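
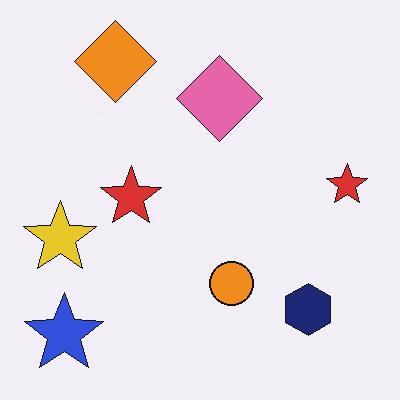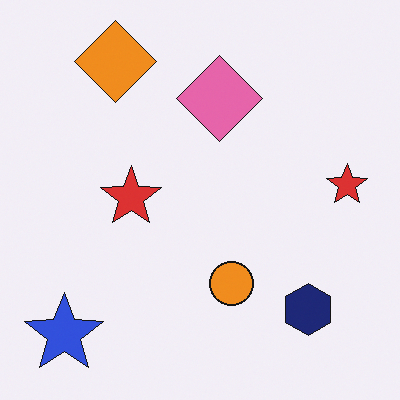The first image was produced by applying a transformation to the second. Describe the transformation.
The first image is the second overlaid with an additional yellow star.

A yellow star appears in the first image that is absent from the second.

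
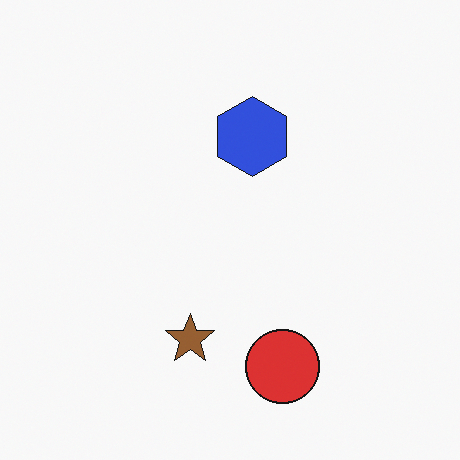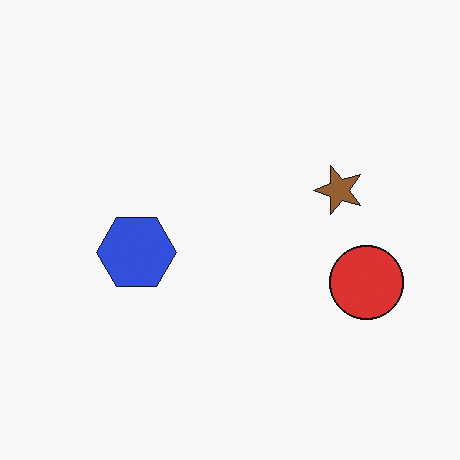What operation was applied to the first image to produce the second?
Transposed (reflected across the top-left ↔ bottom-right diagonal).

Shapes have swapped their row and column positions — what was in the top-right is now in the bottom-left — a diagonal reflection.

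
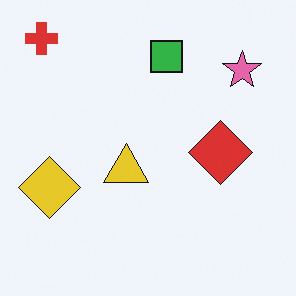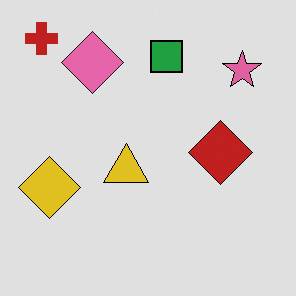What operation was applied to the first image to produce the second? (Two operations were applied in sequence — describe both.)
Posterized to a reduced palette, then overlaid with an additional pink diamond.

Each flat color has snapped to a coarser quantized level — most visibly, the near-white background has dropped to a flat grey. A pink diamond appears in the second image that is absent from the first.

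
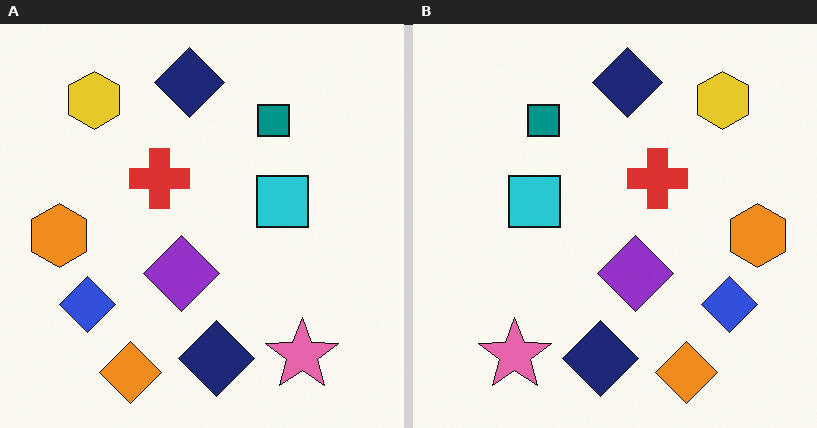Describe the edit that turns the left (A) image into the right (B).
The image was flipped horizontally (left ↔ right).

The orange hexagon is in the left of the left (A) image and the right of the right (B) — shapes on opposite sides of the vertical midline have swapped in a mirror flip.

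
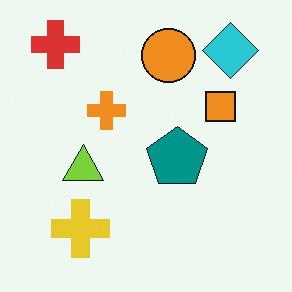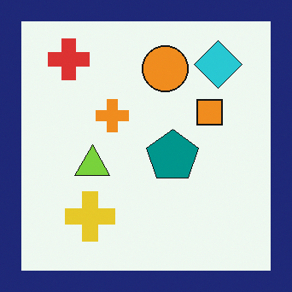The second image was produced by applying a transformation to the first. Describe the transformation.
The image was framed with a navy border.

A solid navy frame runs around the edge of the second image, with the content slightly shrunk inside it.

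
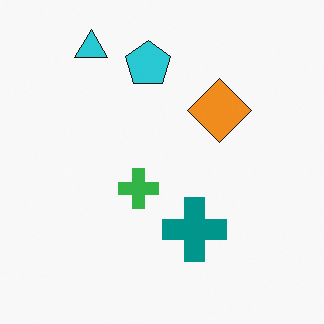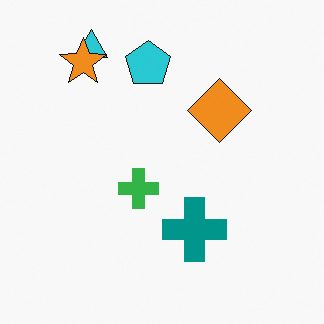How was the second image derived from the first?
The image was overlaid with an additional orange star.

An orange star appears in the second image that is absent from the first.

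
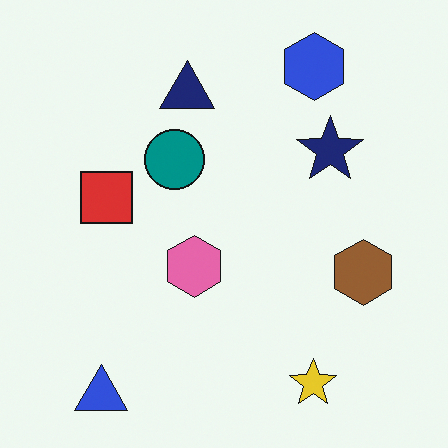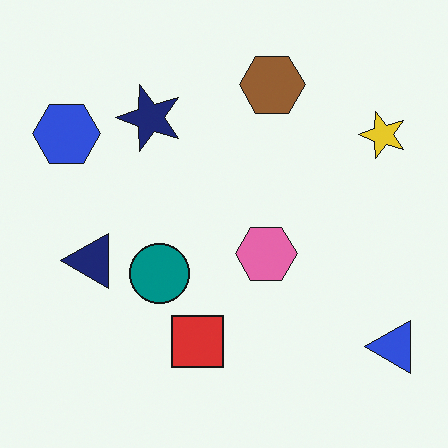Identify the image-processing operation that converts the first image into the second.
Rotated 90° counter-clockwise.

The blue triangle sits in the bottom-left of the first image and the bottom-right of the second — consistent with a whole-image 90° counter-clockwise rotation.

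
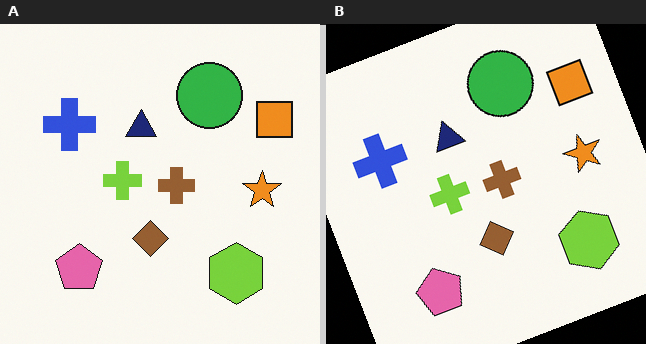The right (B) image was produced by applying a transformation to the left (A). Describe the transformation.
The right (B) image is the left (A) rotated counter-clockwise by a clearly visible amount.

Every shape is tilted by the same angle and the image corners show triangular fill wedges — a whole-image rotation by a non-right angle.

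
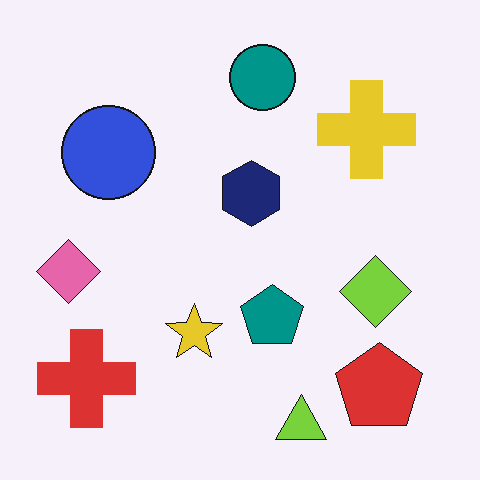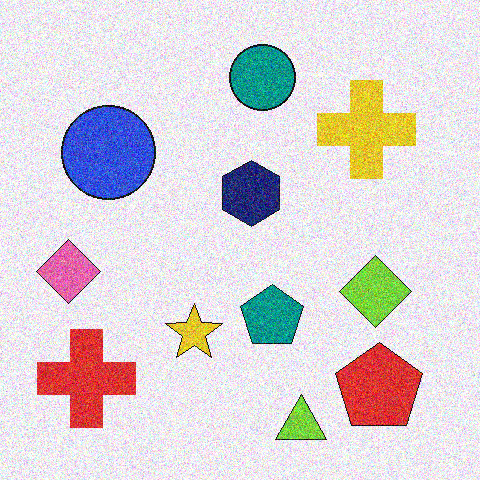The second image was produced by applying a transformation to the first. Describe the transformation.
The transformation is: degraded with strong gaussian noise.

Random speckle covers the whole image, including the flat background.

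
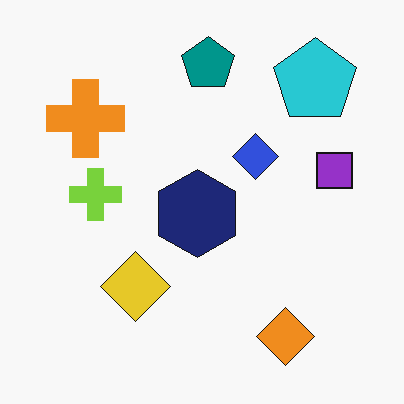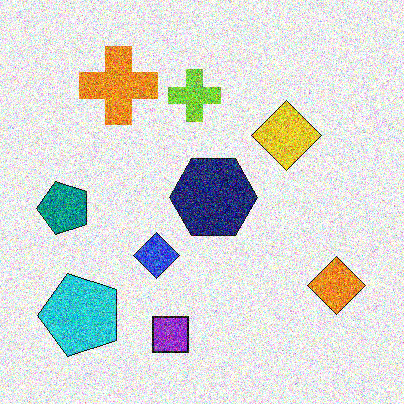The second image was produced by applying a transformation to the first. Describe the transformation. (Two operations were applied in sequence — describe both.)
It was degraded with a thick layer of grain, then transposed (reflected across the top-left ↔ bottom-right diagonal).

Random speckle covers the whole image, including the flat background. Shapes have swapped their row and column positions — what was in the top-right is now in the bottom-left — a diagonal reflection.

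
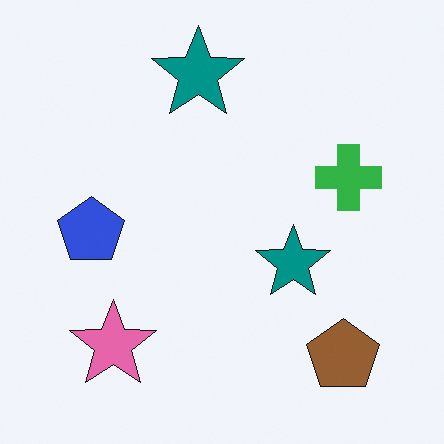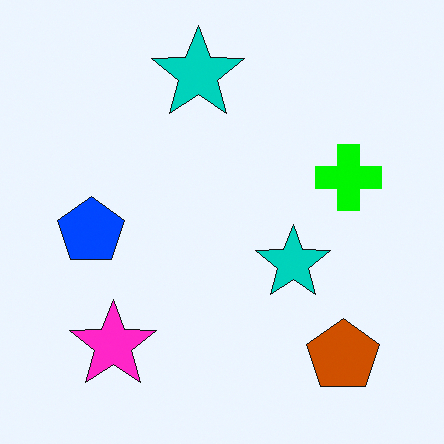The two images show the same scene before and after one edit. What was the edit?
It was made much more vivid (saturation change).

All colors are more vivid — a global saturation change.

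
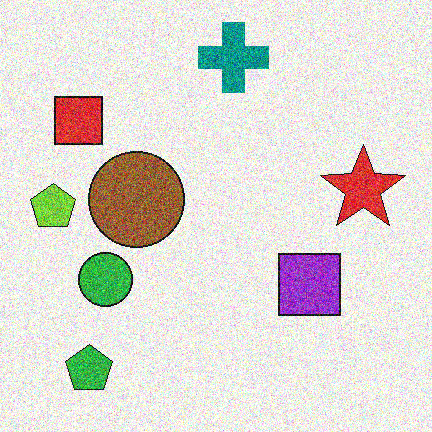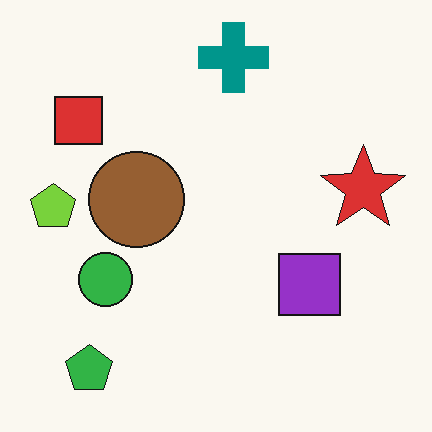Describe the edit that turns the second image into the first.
The image was degraded with a thick layer of grain.

Random speckle covers the whole image, including the flat background.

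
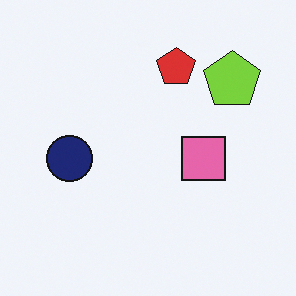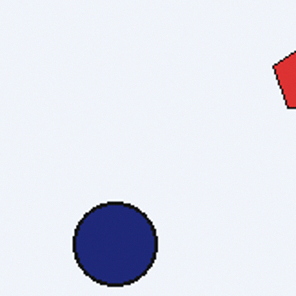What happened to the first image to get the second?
Cropped tightly and scaled back up.

The visible shapes are larger and the field of view is narrower; shapes near the original edges may be partly or wholly outside the frame — a crop-and-rescale.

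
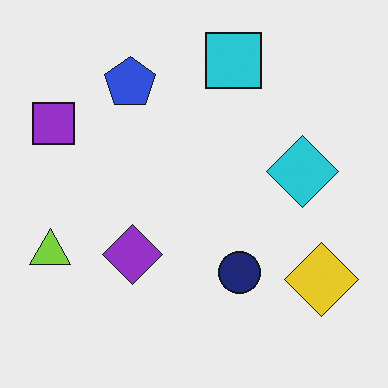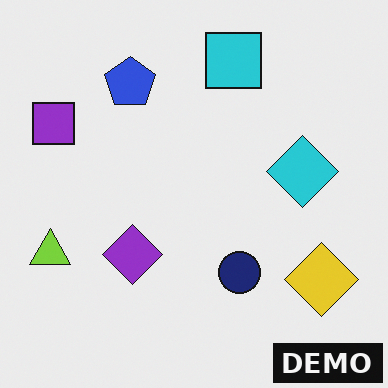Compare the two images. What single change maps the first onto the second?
Watermarked with the text "DEMO" in the lower-right corner.

A dark label reading "DEMO" appears in the lower-right corner.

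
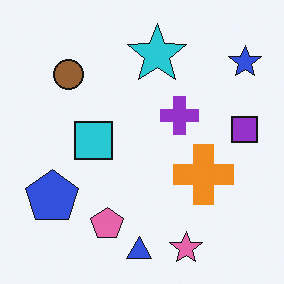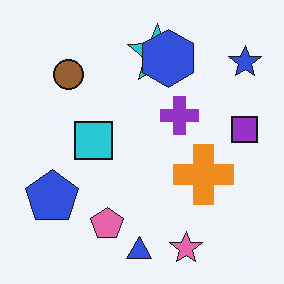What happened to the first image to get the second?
The second image is the first overlaid with an additional blue hexagon.

A blue hexagon appears in the second image that is absent from the first.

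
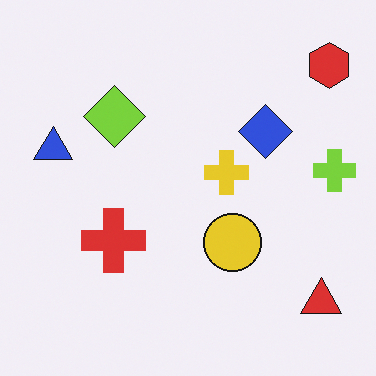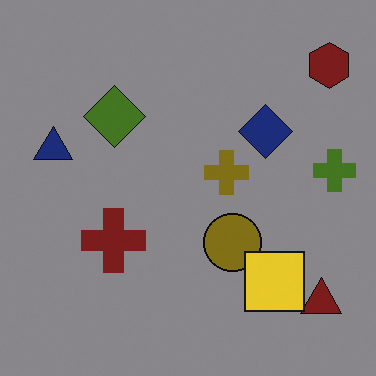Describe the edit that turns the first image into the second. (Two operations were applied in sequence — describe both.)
This is the original image noticeably darkened, then overlaid with an additional yellow square.

Every pixel — background and shapes alike — is uniformly darkened. A yellow square appears in the second image that is absent from the first.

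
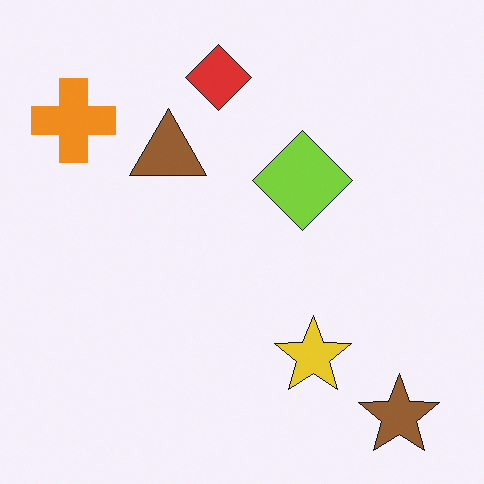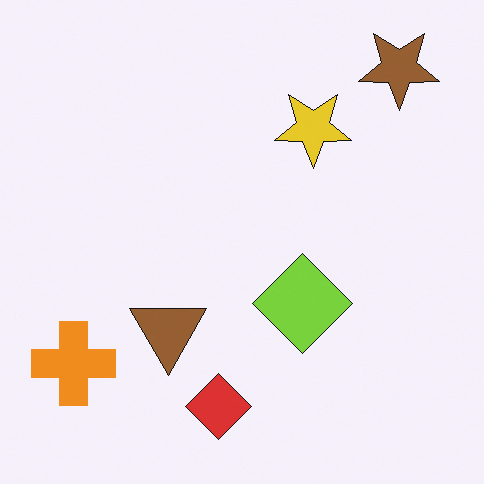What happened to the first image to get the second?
The image was flipped vertically (top ↔ bottom).

The brown star is in the bottom-right of the first image and the top-right of the second — shapes on opposite sides of the horizontal midline have swapped in a mirror flip.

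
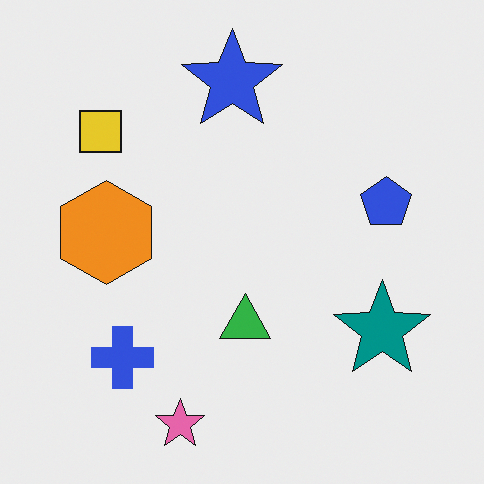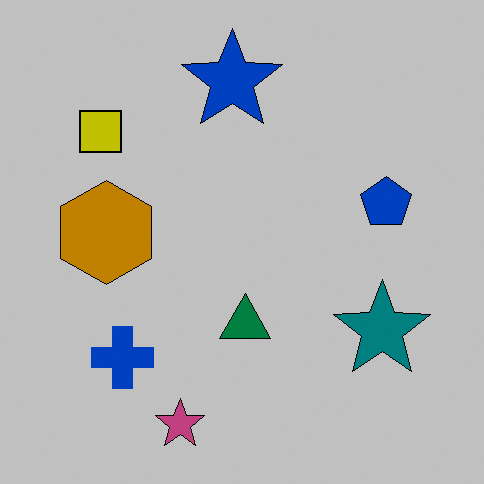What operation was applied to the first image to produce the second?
The second image is the first heavily posterized to just a handful of flat colors.

Each flat color has snapped to a coarser quantized level — most visibly, the near-white background has dropped to a flat grey.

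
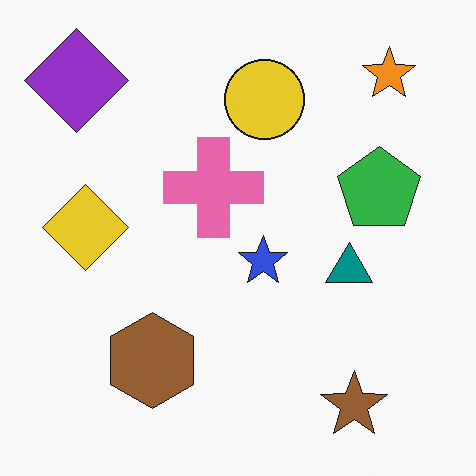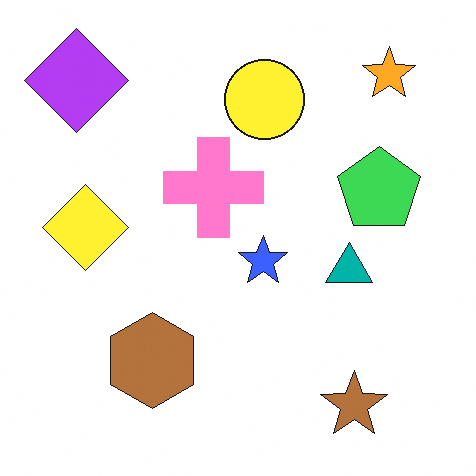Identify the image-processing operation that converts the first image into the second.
The transformation is: slightly brightened.

Every pixel — background and shapes alike — is uniformly brightened.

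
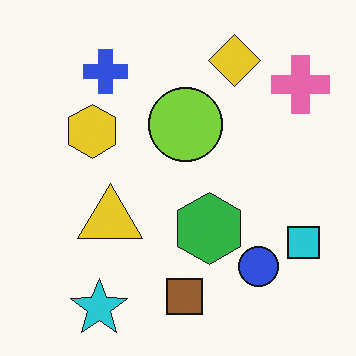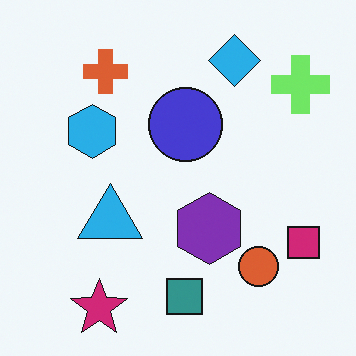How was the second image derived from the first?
It was hue-shifted noticeably.

Every shape's color has rotated by the same amount around the hue wheel — a uniform hue shift.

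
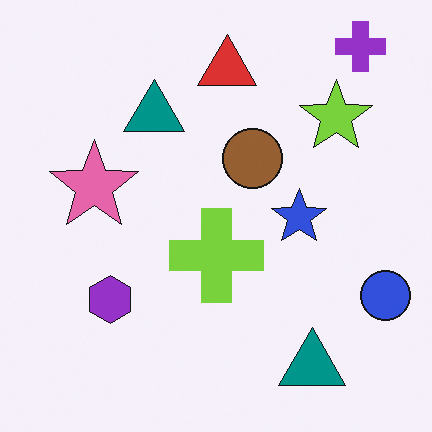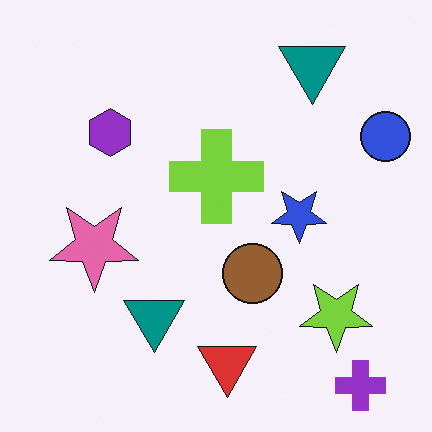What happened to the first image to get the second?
The transformation is: flipped vertically (top ↔ bottom).

The purple cross is in the top-right of the first image and the bottom-right of the second — shapes on opposite sides of the horizontal midline have swapped in a mirror flip.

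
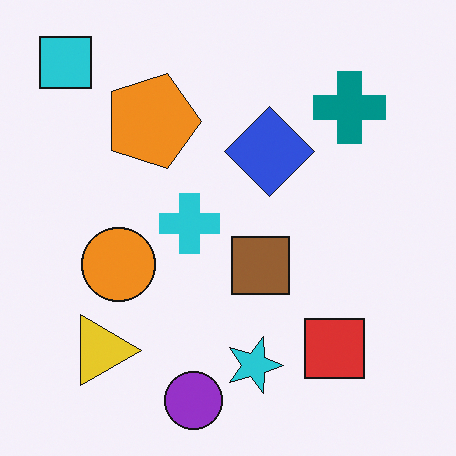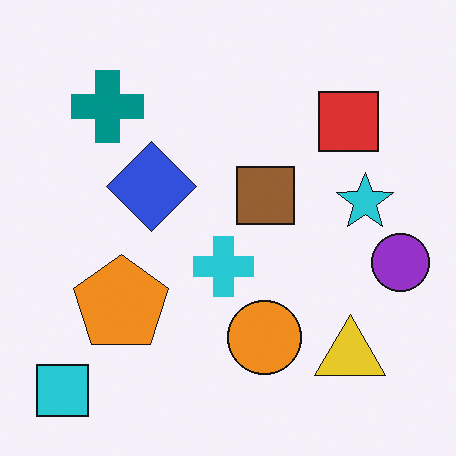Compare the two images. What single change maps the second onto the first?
This is the original image rotated 90° clockwise.

The cyan square sits in the bottom-left of the second image and the top-left of the first — consistent with a whole-image 90° clockwise rotation.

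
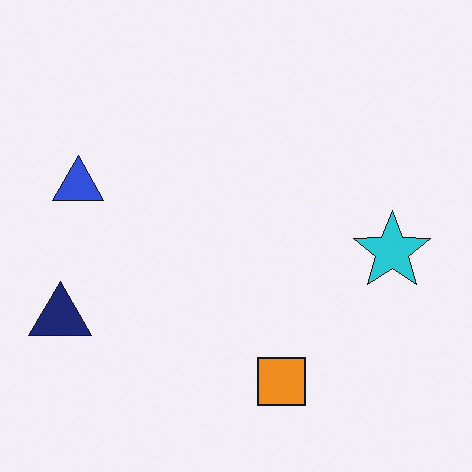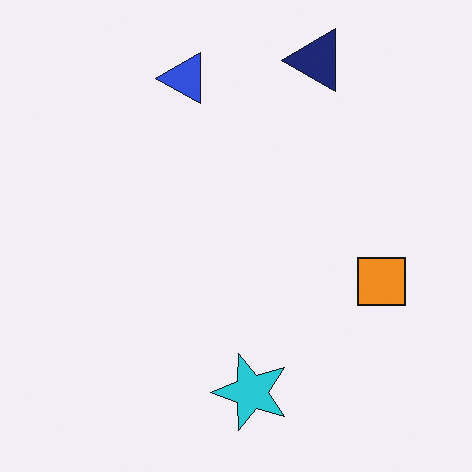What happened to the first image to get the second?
It was transposed (reflected across the top-left ↔ bottom-right diagonal).

Shapes have swapped their row and column positions — what was in the top-right is now in the bottom-left — a diagonal reflection.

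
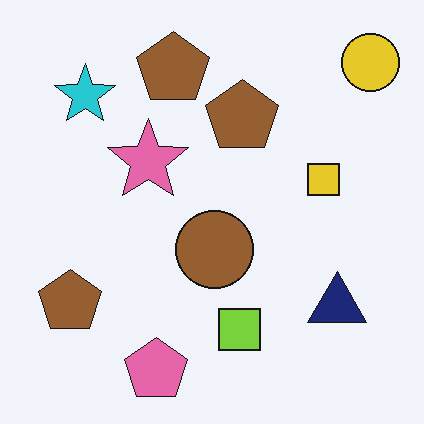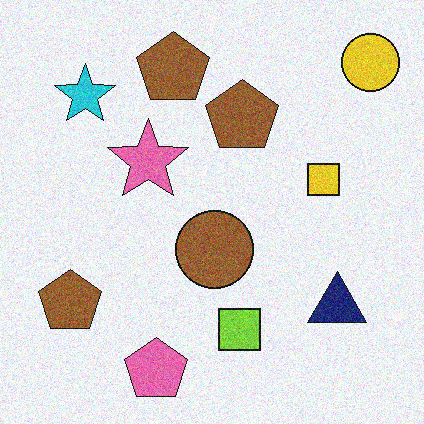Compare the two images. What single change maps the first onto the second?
The transformation is: degraded with moderate additive noise.

Random speckle covers the whole image, including the flat background.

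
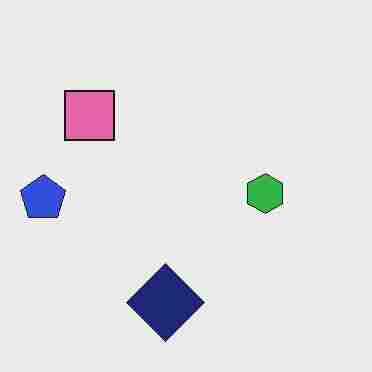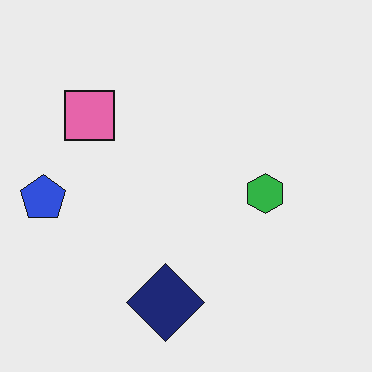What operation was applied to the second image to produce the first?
The transformation is: degraded with heavy JPEG compression.

Blocky 8×8 compression artifacts appear around shape edges and the flat background shows ringing — characteristic JPEG degradation.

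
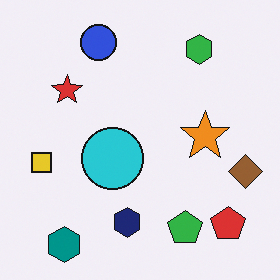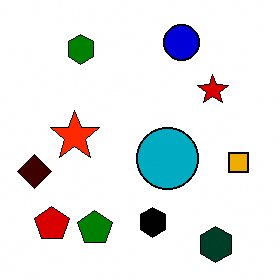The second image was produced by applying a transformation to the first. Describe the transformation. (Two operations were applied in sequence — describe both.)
Flipped horizontally (left ↔ right), then boosted in contrast.

The brown diamond is in the right of the first image and the left of the second — shapes on opposite sides of the vertical midline have swapped in a mirror flip. Tones are pushed away from mid-grey across the whole image — a global contrast change.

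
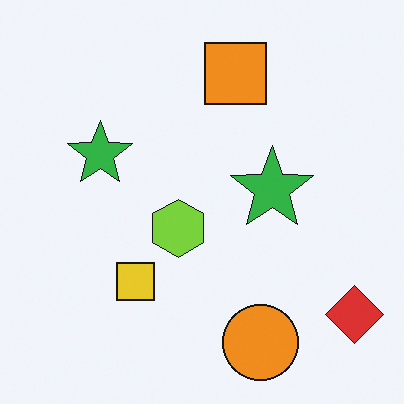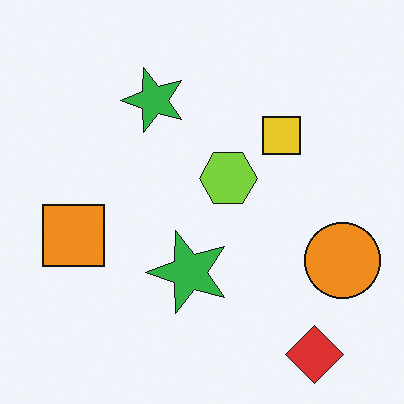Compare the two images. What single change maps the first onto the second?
It was transposed (reflected across the top-left ↔ bottom-right diagonal).

Shapes have swapped their row and column positions — what was in the top-right is now in the bottom-left — a diagonal reflection.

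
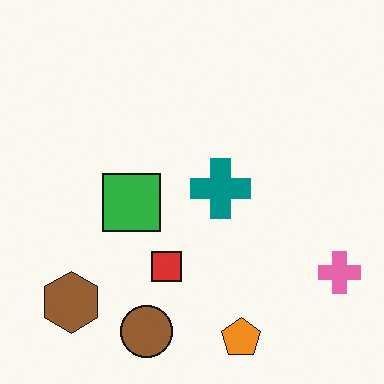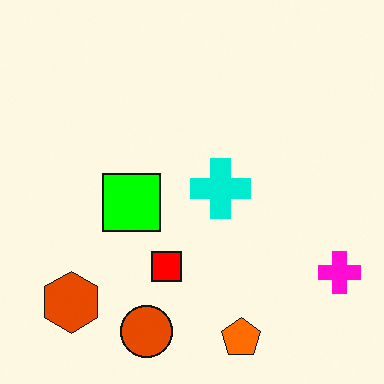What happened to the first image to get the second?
This is the original image heavily oversaturated.

All colors are more vivid — a global saturation change.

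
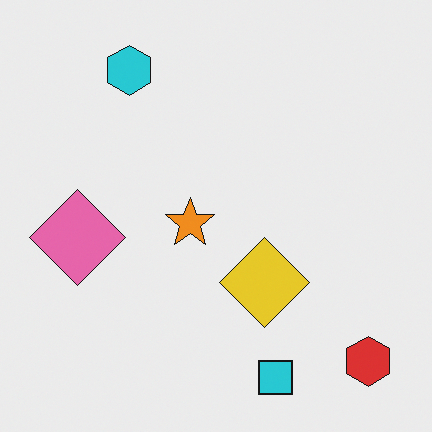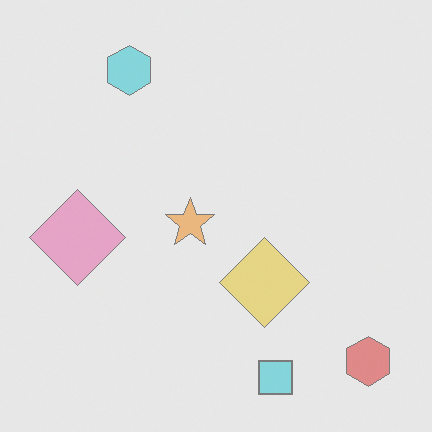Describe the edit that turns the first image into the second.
This is the original image given much lower contrast.

Tones are pushed toward mid-grey across the whole image — a global contrast change.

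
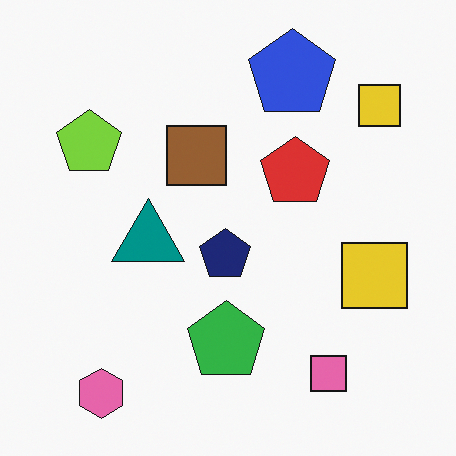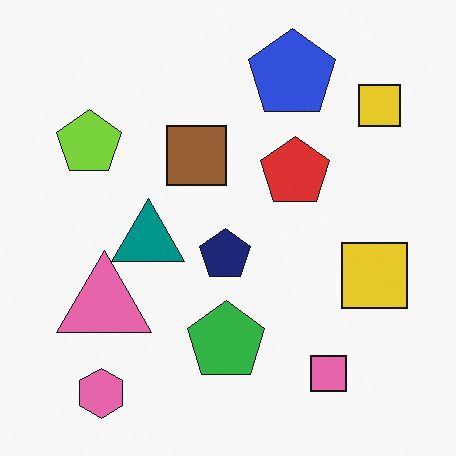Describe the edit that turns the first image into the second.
The image was overlaid with an additional pink triangle.

A pink triangle appears in the second image that is absent from the first.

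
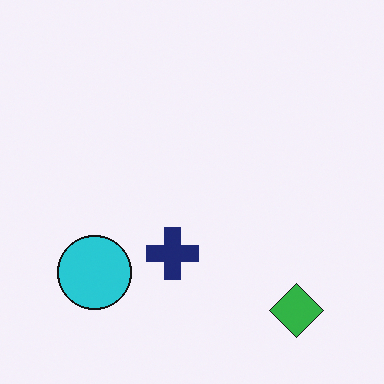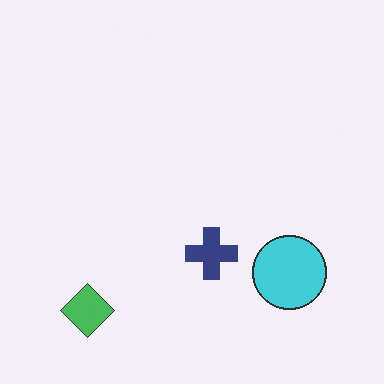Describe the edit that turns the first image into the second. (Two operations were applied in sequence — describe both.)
It was given slightly reduced contrast, then flipped horizontally (left ↔ right).

Tones are pushed toward mid-grey across the whole image — a global contrast change. The green diamond is in the bottom-right of the first image and the bottom-left of the second — shapes on opposite sides of the vertical midline have swapped in a mirror flip.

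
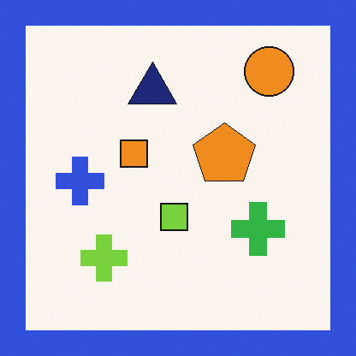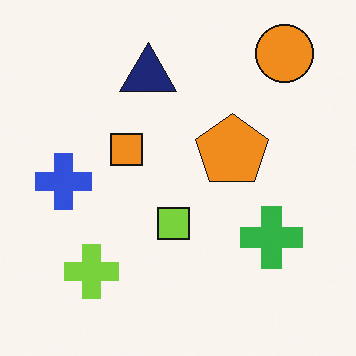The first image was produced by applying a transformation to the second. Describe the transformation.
Framed with a blue border.

A solid blue frame runs around the edge of the first image, with the content slightly shrunk inside it.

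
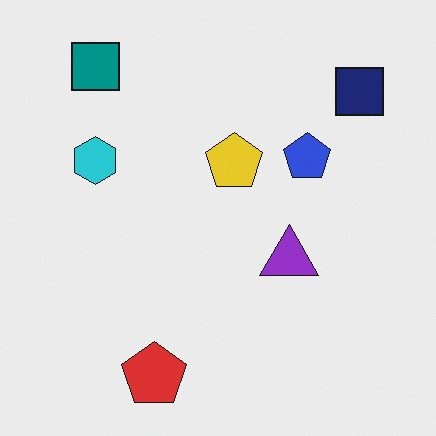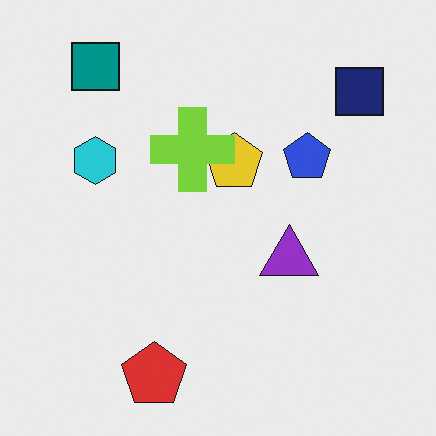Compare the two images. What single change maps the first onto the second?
This is the original image overlaid with an additional lime cross.

A lime cross appears in the second image that is absent from the first.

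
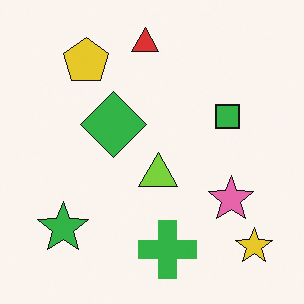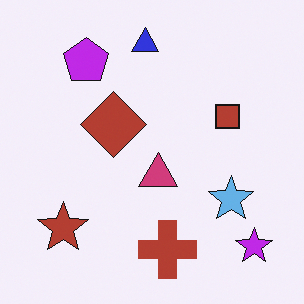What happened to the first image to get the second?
The transformation is: hue-shifted through roughly half the color wheel.

Every shape's color has rotated by the same amount around the hue wheel — a uniform hue shift.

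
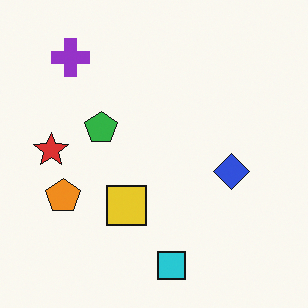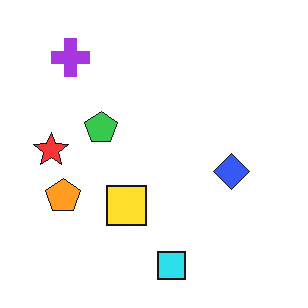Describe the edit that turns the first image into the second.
The transformation is: brightened a little.

Every pixel — background and shapes alike — is uniformly brightened.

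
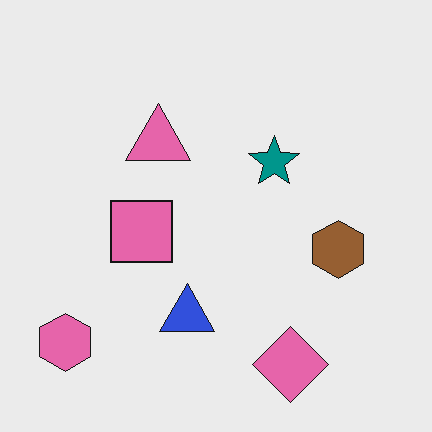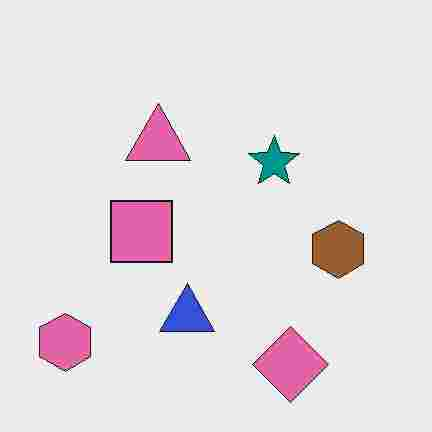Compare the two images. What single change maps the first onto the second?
The second image is the first heavily JPEG-compressed with obvious blocking artifacts.

Blocky 8×8 compression artifacts appear around shape edges and the flat background shows ringing — characteristic JPEG degradation.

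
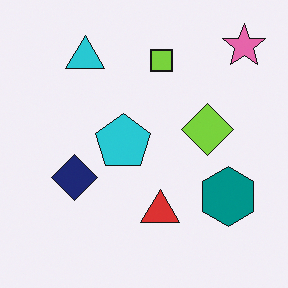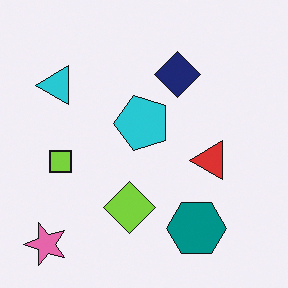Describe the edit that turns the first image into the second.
Transposed (reflected across the top-left ↔ bottom-right diagonal).

Shapes have swapped their row and column positions — what was in the top-right is now in the bottom-left — a diagonal reflection.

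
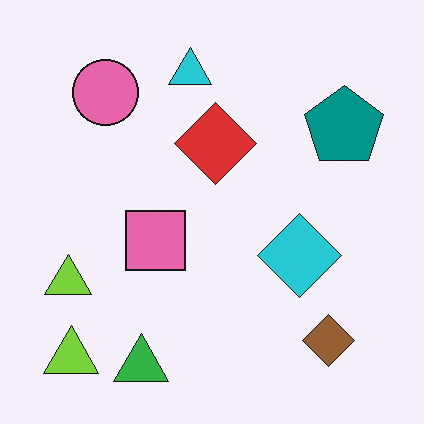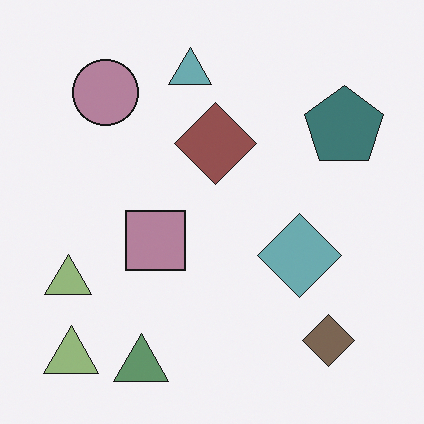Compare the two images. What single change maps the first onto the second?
The transformation is: heavily desaturated.

All colors are more muted and greyish — a global saturation change.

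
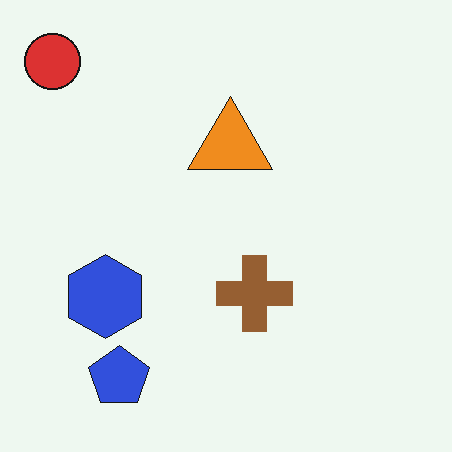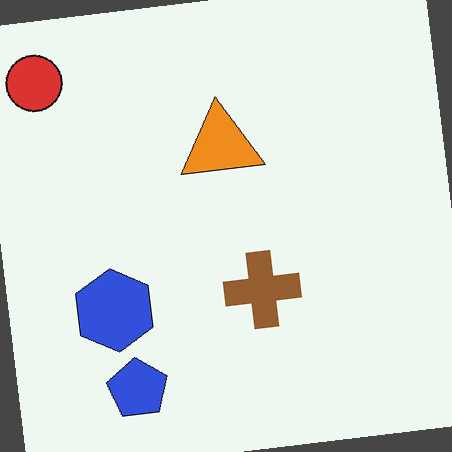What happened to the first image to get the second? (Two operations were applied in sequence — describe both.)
The image was rotated counter-clockwise by a few degrees, then JPEG-compressed with visible artifacts.

Every shape is tilted by the same angle and the image corners show triangular fill wedges — a whole-image rotation by a non-right angle. Blocky 8×8 compression artifacts appear around shape edges and the flat background shows ringing — characteristic JPEG degradation.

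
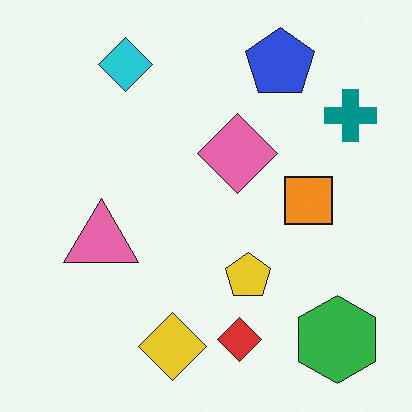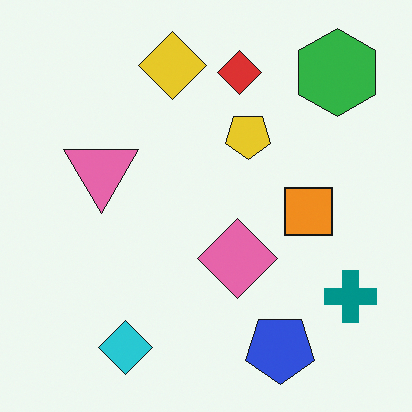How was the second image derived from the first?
It was flipped vertically (top ↔ bottom).

The blue pentagon is in the top-right of the first image and the bottom-right of the second — shapes on opposite sides of the horizontal midline have swapped in a mirror flip.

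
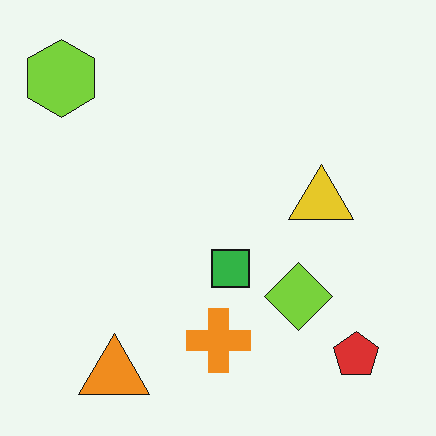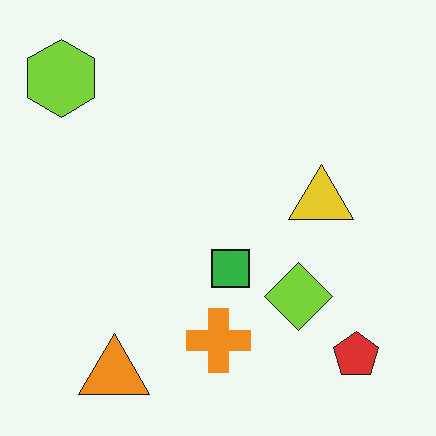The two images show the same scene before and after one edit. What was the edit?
JPEG-compressed with visible artifacts.

Blocky 8×8 compression artifacts appear around shape edges and the flat background shows ringing — characteristic JPEG degradation.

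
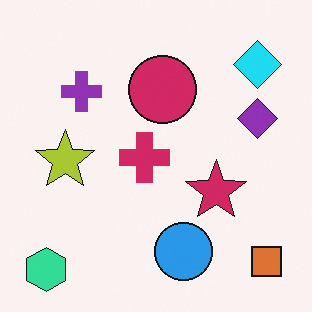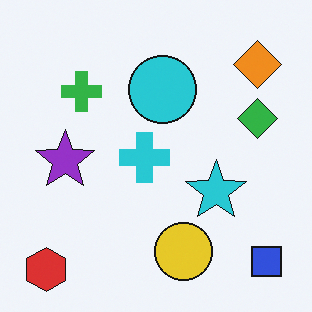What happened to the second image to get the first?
The transformation is: hue-shifted noticeably.

Every shape's color has rotated by the same amount around the hue wheel — a uniform hue shift.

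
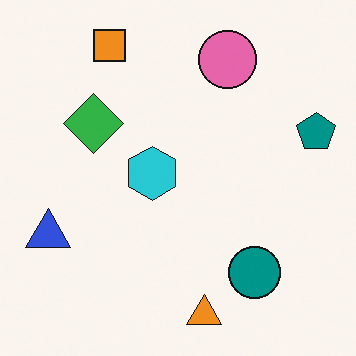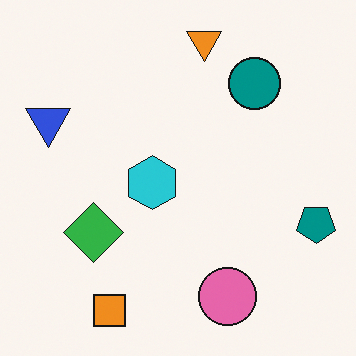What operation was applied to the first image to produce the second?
This is the original image flipped vertically (top ↔ bottom).

The orange triangle is in the bottom of the first image and the top of the second — shapes on opposite sides of the horizontal midline have swapped in a mirror flip.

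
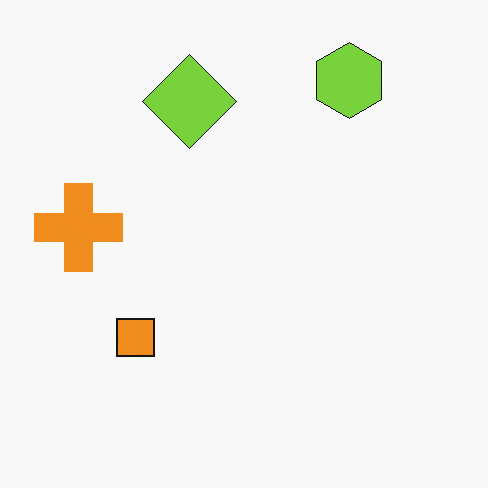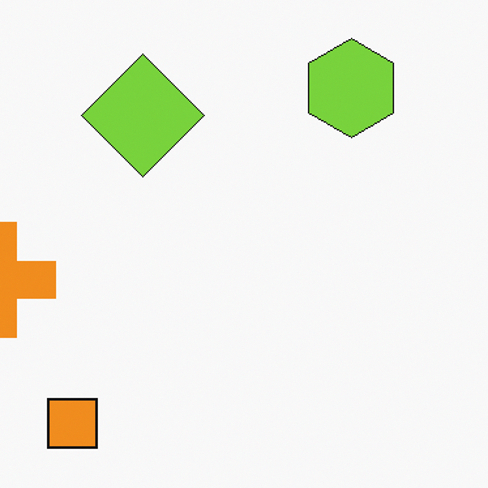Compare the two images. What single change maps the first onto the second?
The image was cropped to a modestly smaller region and rescaled.

The visible shapes are larger and the field of view is narrower; shapes near the original edges may be partly or wholly outside the frame — a crop-and-rescale.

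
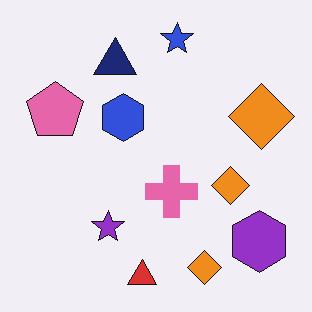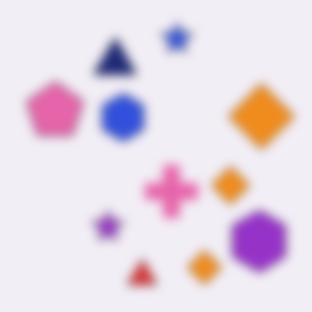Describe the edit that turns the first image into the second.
The image was strongly gaussian-blurred.

Shape edges and outlines are uniformly softened across the whole image.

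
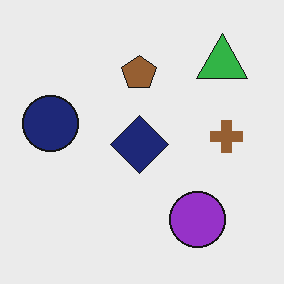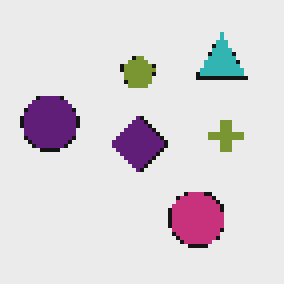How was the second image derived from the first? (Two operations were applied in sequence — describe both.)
It was hue-shifted by a small amount, then mildly pixelated.

Every shape's color has rotated by the same amount around the hue wheel — a uniform hue shift. Shapes are reduced to large square blocks; fine edges and outlines are lost — a downscale-then-upscale (mosaic) effect.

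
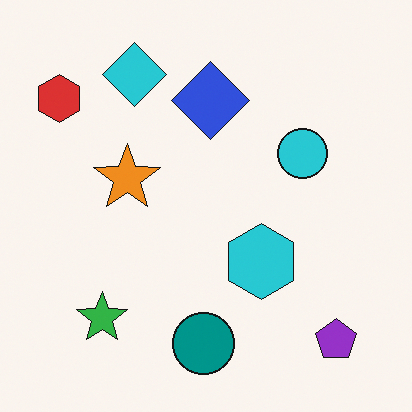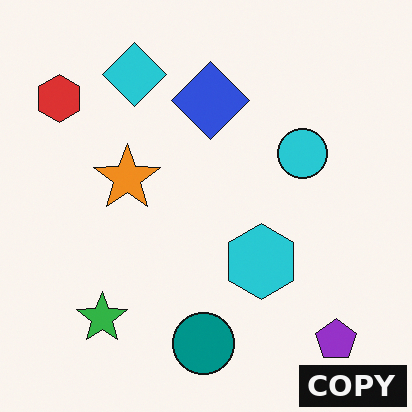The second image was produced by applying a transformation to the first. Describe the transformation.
It was watermarked with the text "COPY" in the lower-right corner.

A dark label reading "COPY" appears in the lower-right corner.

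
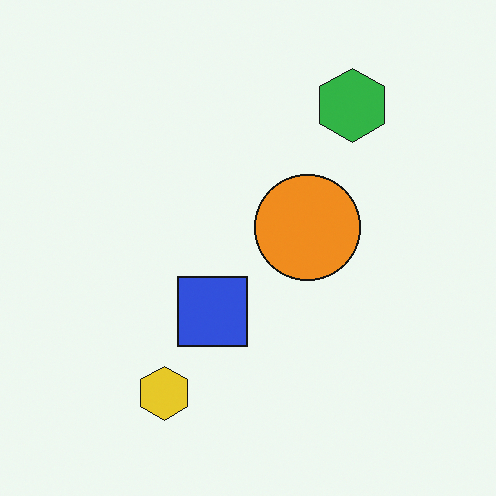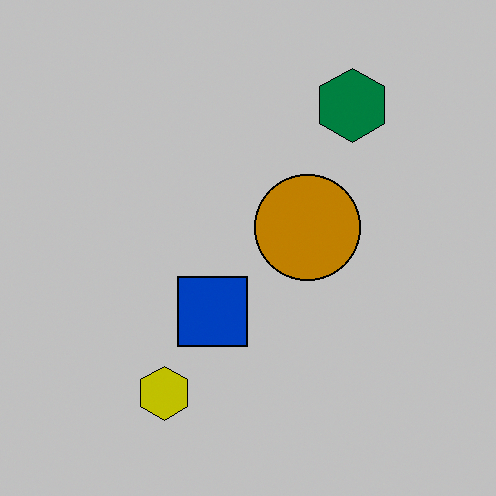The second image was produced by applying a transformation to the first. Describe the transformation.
It was aggressively posterized.

Each flat color has snapped to a coarser quantized level — most visibly, the near-white background has dropped to a flat grey.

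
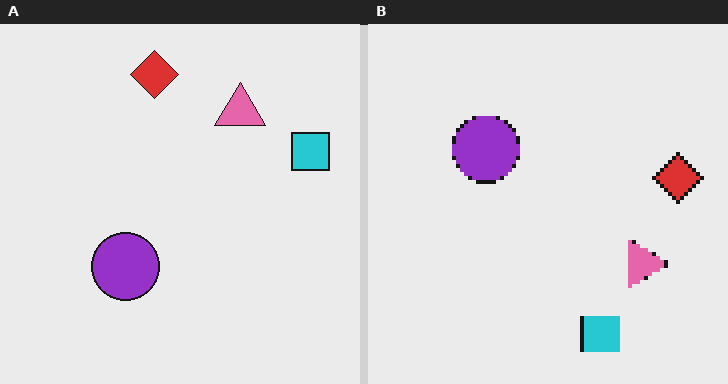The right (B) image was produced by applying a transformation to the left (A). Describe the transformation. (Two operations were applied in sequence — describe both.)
The right (B) image is the left (A) mildly pixelated, then rotated 90° clockwise.

Shapes are reduced to large square blocks; fine edges and outlines are lost — a downscale-then-upscale (mosaic) effect. The cyan square sits in the right of the left (A) image and the bottom of the right (B) — consistent with a whole-image 90° clockwise rotation.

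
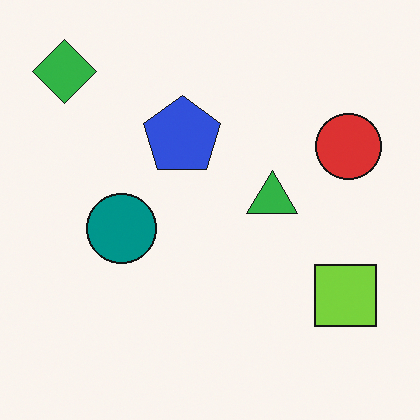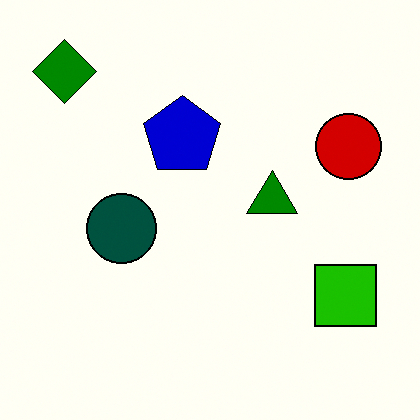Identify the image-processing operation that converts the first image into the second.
The transformation is: given much higher contrast.

Tones are pushed away from mid-grey across the whole image — a global contrast change.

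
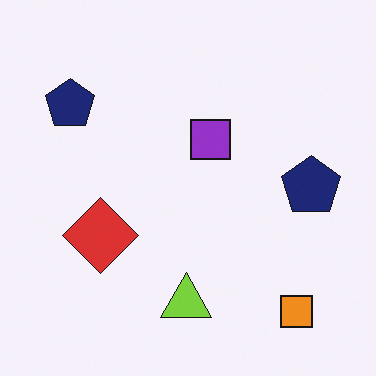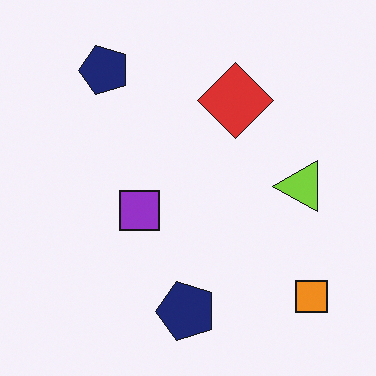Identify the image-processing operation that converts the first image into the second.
This is the original image transposed (reflected across the top-left ↔ bottom-right diagonal).

Shapes have swapped their row and column positions — what was in the top-right is now in the bottom-left — a diagonal reflection.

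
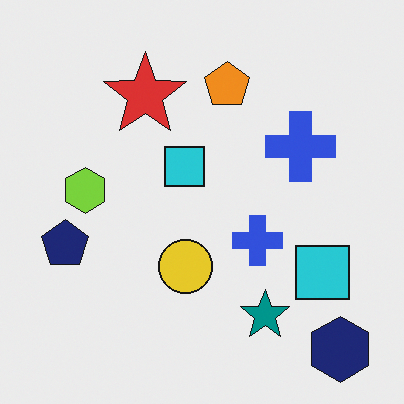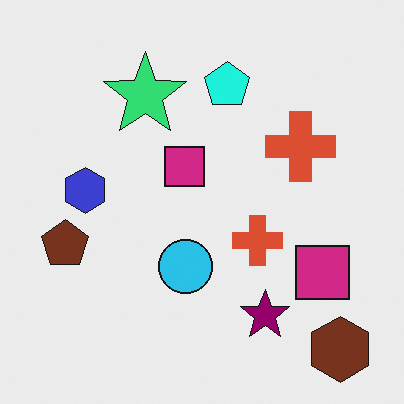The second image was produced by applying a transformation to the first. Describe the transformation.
The second image is the first hue-shifted noticeably.

Every shape's color has rotated by the same amount around the hue wheel — a uniform hue shift.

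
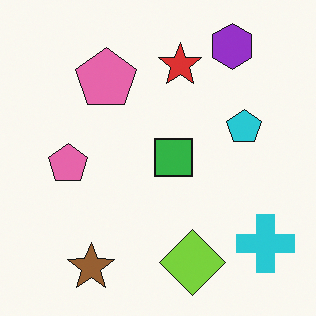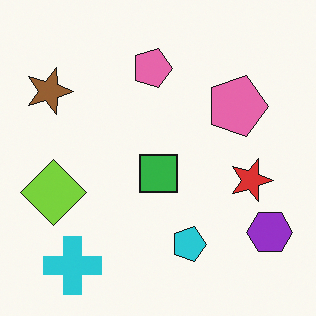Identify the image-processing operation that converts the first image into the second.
This is the original image rotated 90° clockwise.

The cyan cross sits in the bottom-right of the first image and the bottom-left of the second — consistent with a whole-image 90° clockwise rotation.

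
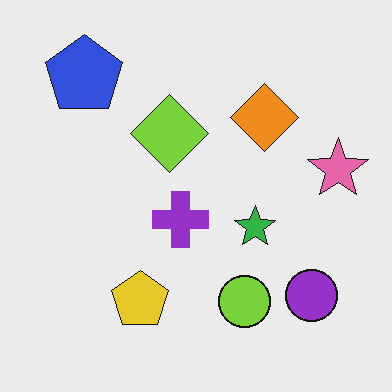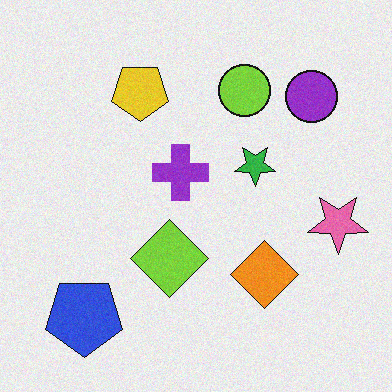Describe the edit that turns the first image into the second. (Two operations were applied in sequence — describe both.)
The second image is the first flipped vertically (top ↔ bottom), then degraded with light additive noise.

The blue pentagon is in the top-left of the first image and the bottom-left of the second — shapes on opposite sides of the horizontal midline have swapped in a mirror flip. Random speckle covers the whole image, including the flat background.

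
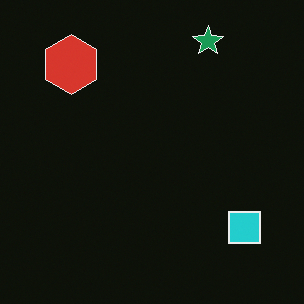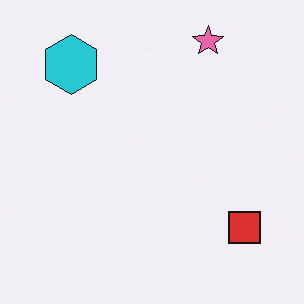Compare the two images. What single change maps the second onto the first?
This is the original image color-inverted (negative).

The light background has become dark and every shape's color is its complement — a photographic negative.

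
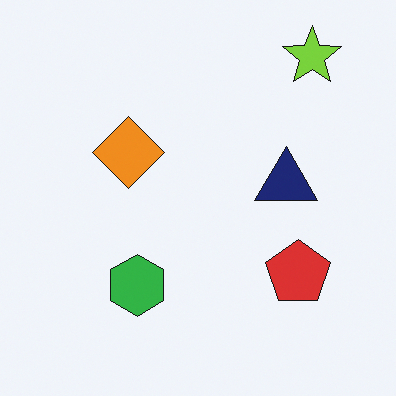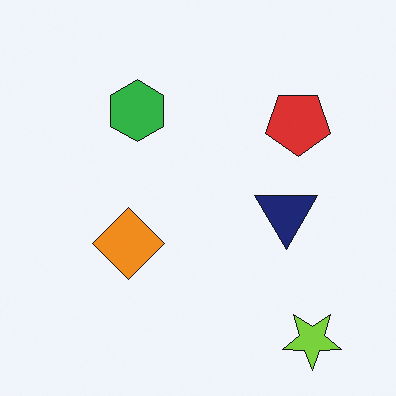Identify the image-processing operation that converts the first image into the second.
The transformation is: flipped vertically (top ↔ bottom).

The lime star is in the top-right of the first image and the bottom-right of the second — shapes on opposite sides of the horizontal midline have swapped in a mirror flip.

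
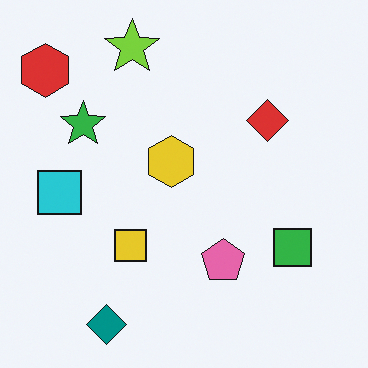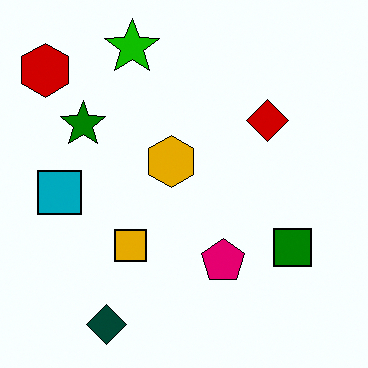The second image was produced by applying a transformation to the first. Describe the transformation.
Given much higher contrast.

Tones are pushed away from mid-grey across the whole image — a global contrast change.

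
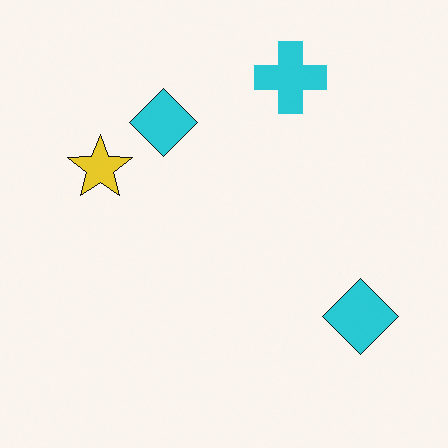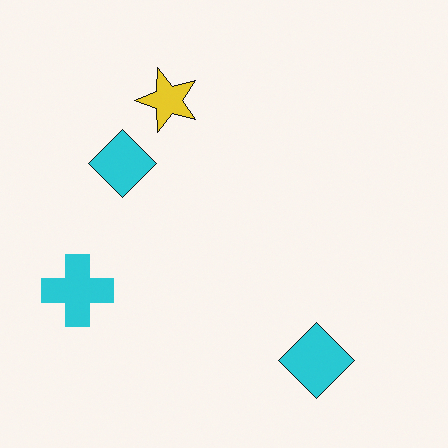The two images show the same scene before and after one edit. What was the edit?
It was transposed (reflected across the top-left ↔ bottom-right diagonal).

Shapes have swapped their row and column positions — what was in the top-right is now in the bottom-left — a diagonal reflection.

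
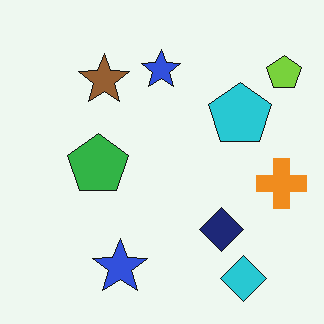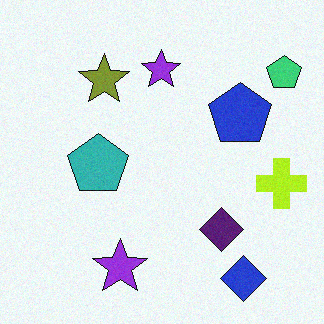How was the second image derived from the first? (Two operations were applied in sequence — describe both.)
The transformation is: hue-shifted slightly, then degraded with light additive noise.

Every shape's color has rotated by the same amount around the hue wheel — a uniform hue shift. Random speckle covers the whole image, including the flat background.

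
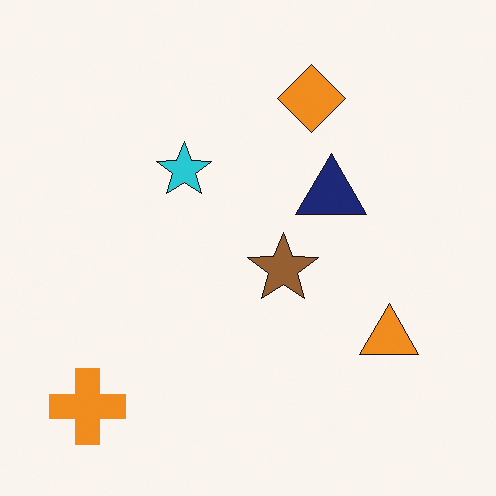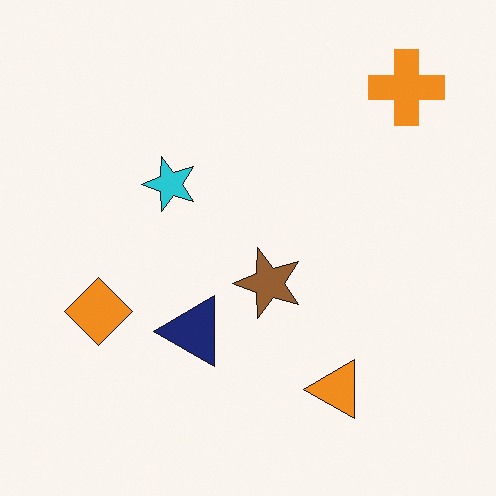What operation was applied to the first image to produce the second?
The second image is the first transposed (reflected across the top-left ↔ bottom-right diagonal).

Shapes have swapped their row and column positions — what was in the top-right is now in the bottom-left — a diagonal reflection.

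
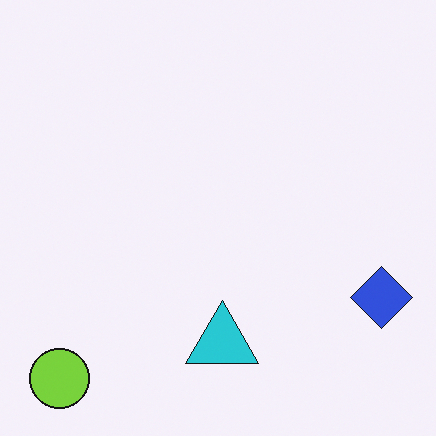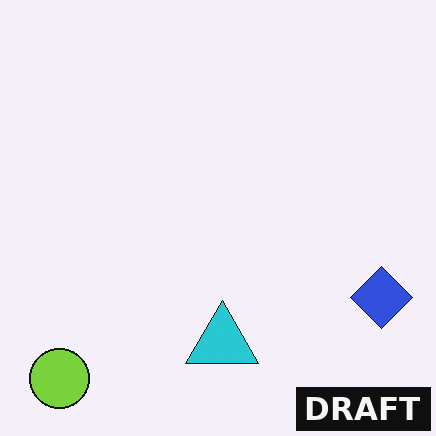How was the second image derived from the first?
The image was watermarked with the text "DRAFT" in the lower-right corner.

A dark label reading "DRAFT" appears in the lower-right corner.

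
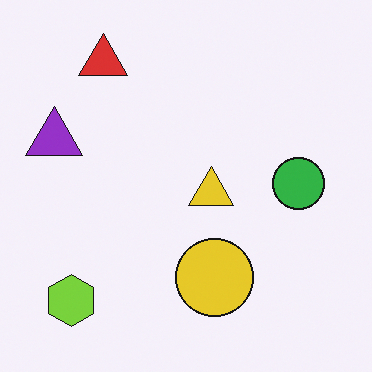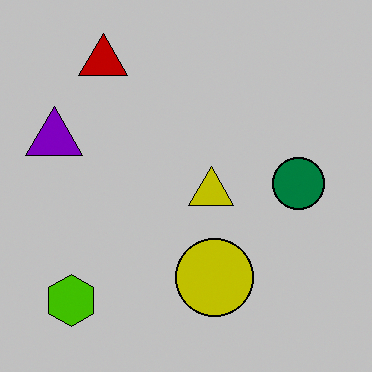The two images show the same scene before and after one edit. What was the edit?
The transformation is: aggressively posterized.

Each flat color has snapped to a coarser quantized level — most visibly, the near-white background has dropped to a flat grey.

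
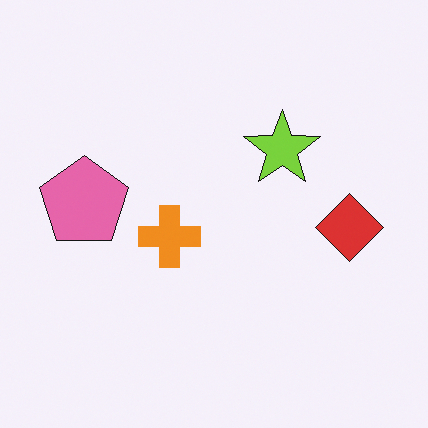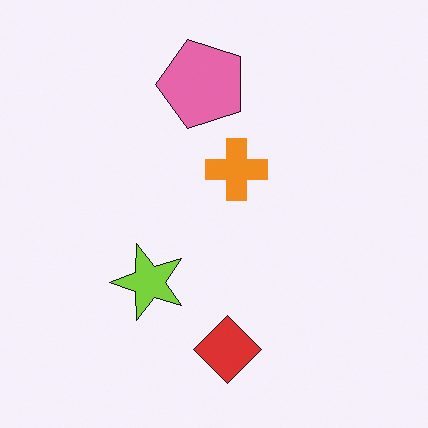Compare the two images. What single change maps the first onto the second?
The second image is the first transposed (reflected across the top-left ↔ bottom-right diagonal).

Shapes have swapped their row and column positions — what was in the top-right is now in the bottom-left — a diagonal reflection.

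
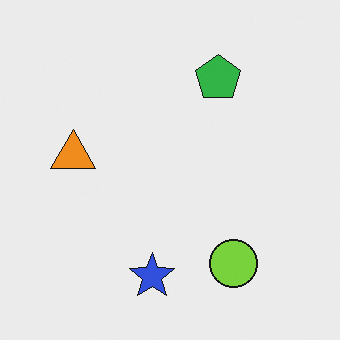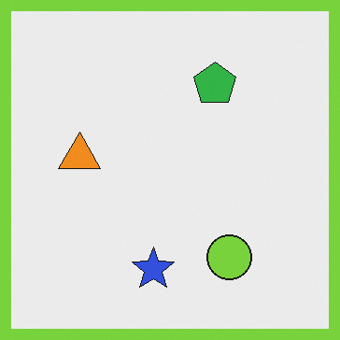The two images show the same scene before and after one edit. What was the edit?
It was framed with a lime border.

A solid lime frame runs around the edge of the second image, with the content slightly shrunk inside it.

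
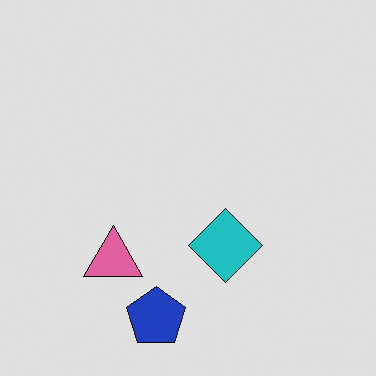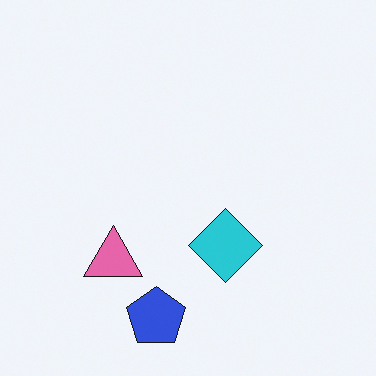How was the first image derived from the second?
The transformation is: moderately posterized.

Each flat color has snapped to a coarser quantized level — most visibly, the near-white background has dropped to a flat grey.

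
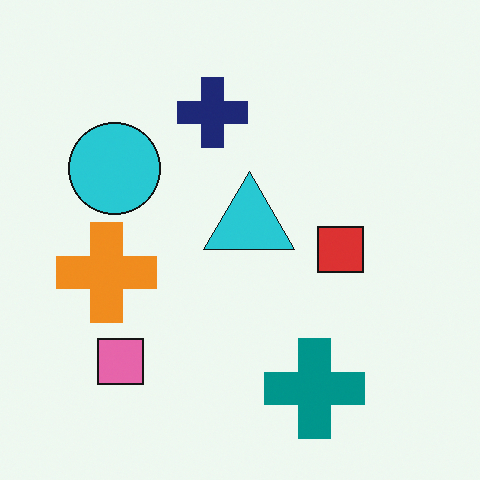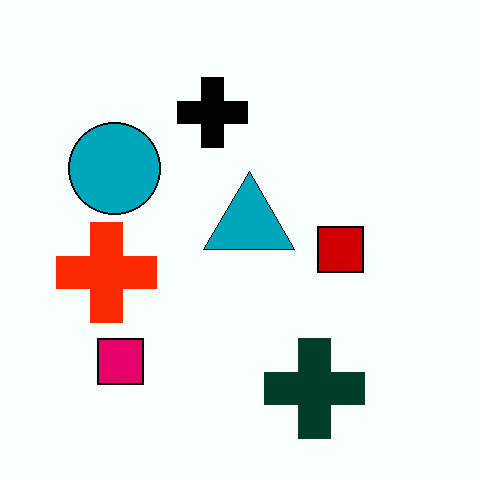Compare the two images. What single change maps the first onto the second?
Boosted in contrast.

Tones are pushed away from mid-grey across the whole image — a global contrast change.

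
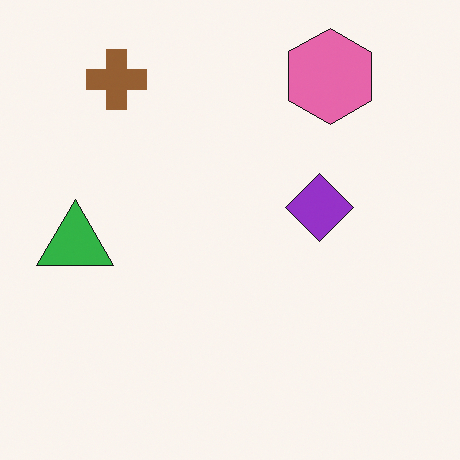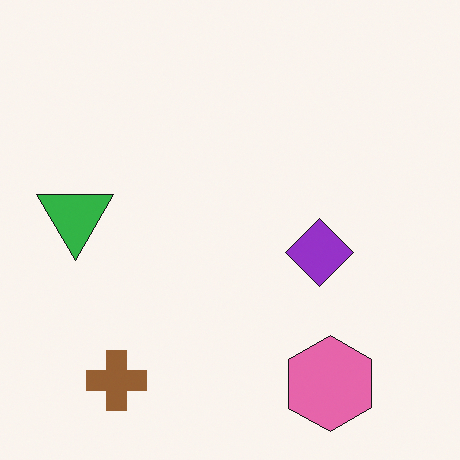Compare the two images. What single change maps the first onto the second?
The transformation is: flipped vertically (top ↔ bottom).

The pink hexagon is in the top-right of the first image and the bottom-right of the second — shapes on opposite sides of the horizontal midline have swapped in a mirror flip.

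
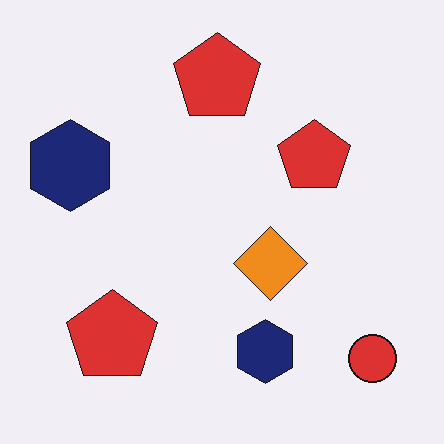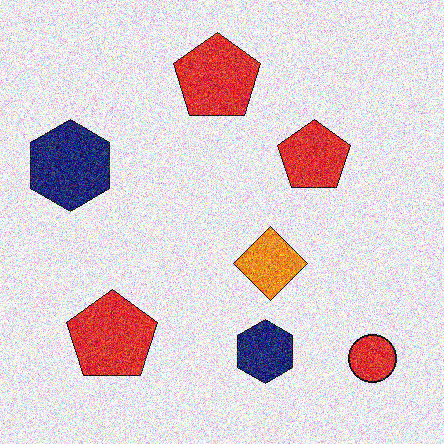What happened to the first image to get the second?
The second image is the first degraded with strong gaussian noise.

Random speckle covers the whole image, including the flat background.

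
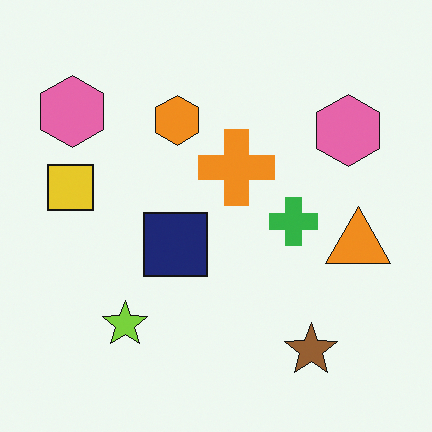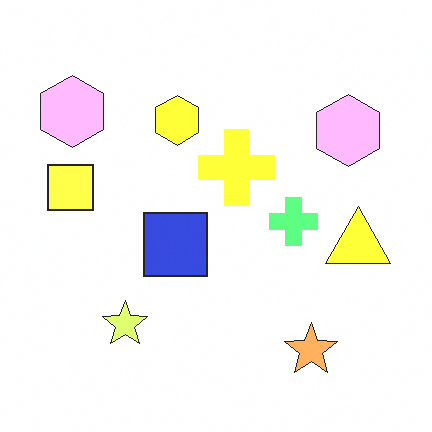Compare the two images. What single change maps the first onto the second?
The second image is the first brightened a lot.

Every pixel — background and shapes alike — is uniformly brightened.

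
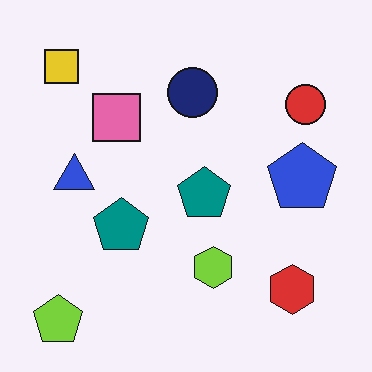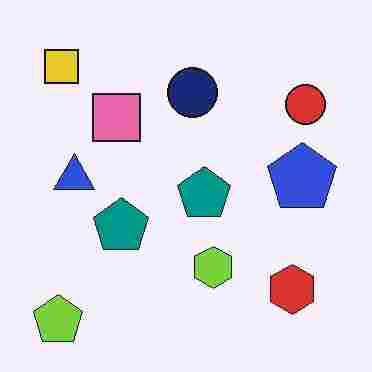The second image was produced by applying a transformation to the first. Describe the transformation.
Heavily JPEG-compressed with obvious blocking artifacts.

Blocky 8×8 compression artifacts appear around shape edges and the flat background shows ringing — characteristic JPEG degradation.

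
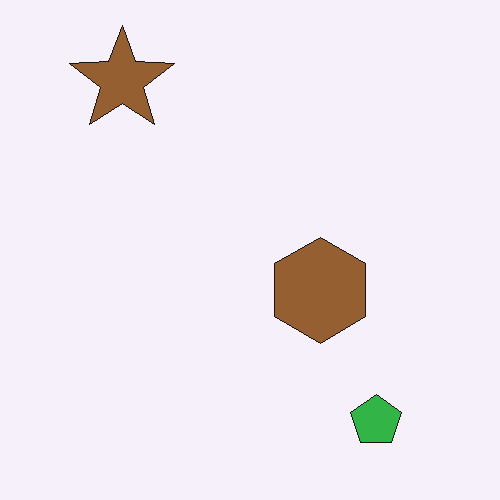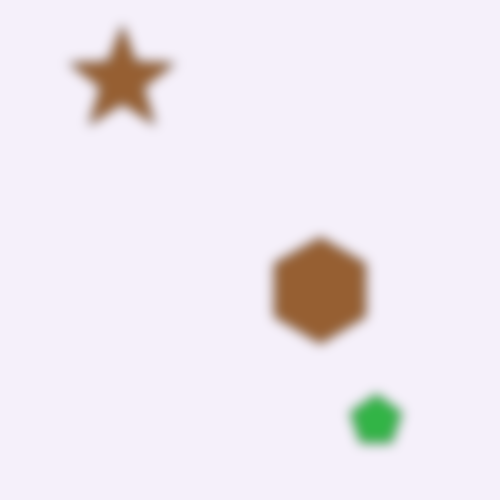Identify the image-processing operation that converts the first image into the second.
This is the original image strongly gaussian-blurred.

Shape edges and outlines are uniformly softened across the whole image.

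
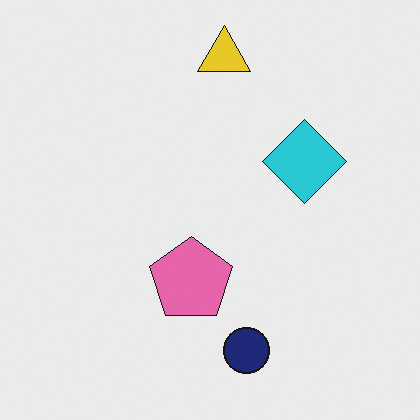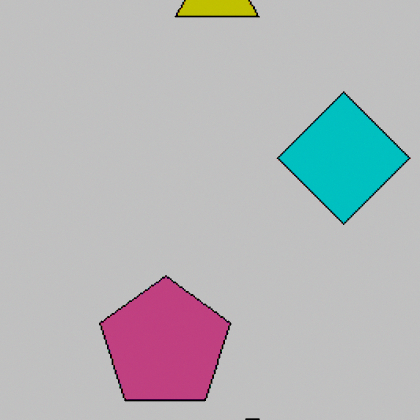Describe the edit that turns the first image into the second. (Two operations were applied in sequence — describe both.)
Cropped slightly and scaled back up, then heavily posterized to just a handful of flat colors.

The visible shapes are larger and the field of view is narrower; shapes near the original edges may be partly or wholly outside the frame — a crop-and-rescale. Each flat color has snapped to a coarser quantized level — most visibly, the near-white background has dropped to a flat grey.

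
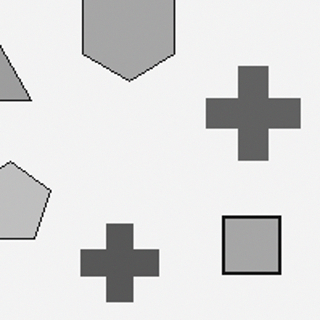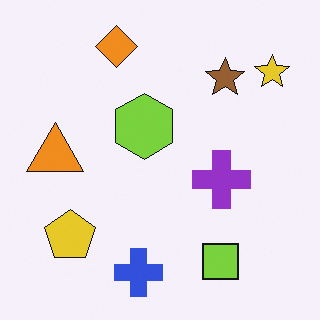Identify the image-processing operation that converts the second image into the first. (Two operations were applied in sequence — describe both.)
Converted to grayscale, then cropped to a modestly smaller region and rescaled.

All color is removed — every shape is now a shade of grey. The visible shapes are larger and the field of view is narrower; shapes near the original edges may be partly or wholly outside the frame — a crop-and-rescale.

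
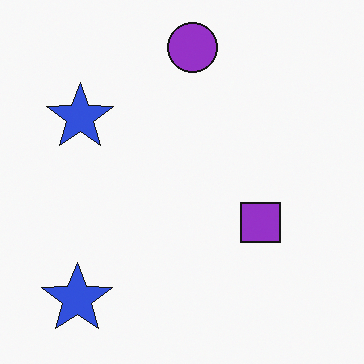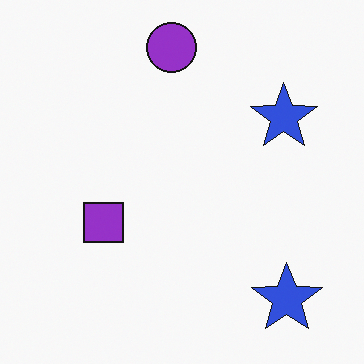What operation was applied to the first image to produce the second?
Flipped horizontally (left ↔ right).

The purple square is in the right of the first image and the left of the second — shapes on opposite sides of the vertical midline have swapped in a mirror flip.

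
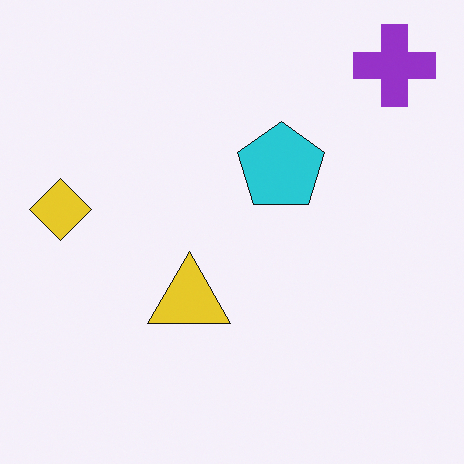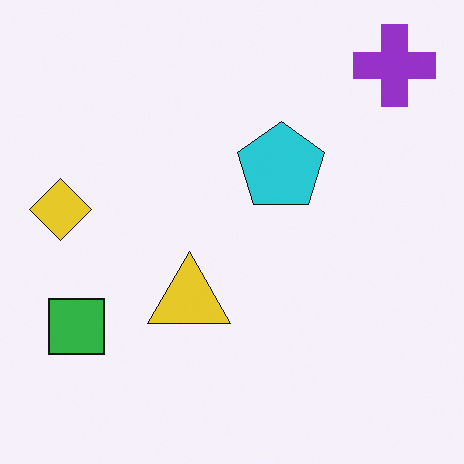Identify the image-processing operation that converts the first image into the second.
The image was overlaid with an additional green square.

A green square appears in the second image that is absent from the first.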